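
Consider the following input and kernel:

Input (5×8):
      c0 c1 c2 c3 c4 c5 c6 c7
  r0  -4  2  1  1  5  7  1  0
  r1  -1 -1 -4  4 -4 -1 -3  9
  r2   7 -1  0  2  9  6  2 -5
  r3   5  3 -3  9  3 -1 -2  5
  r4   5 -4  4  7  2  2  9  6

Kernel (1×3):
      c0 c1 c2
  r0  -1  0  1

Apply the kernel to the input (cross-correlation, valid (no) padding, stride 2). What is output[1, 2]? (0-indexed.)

The receptive field on the input at this output position is [9 6 2]. Elementwise product with the kernel and sum: 9·-1 + 2·1.

-7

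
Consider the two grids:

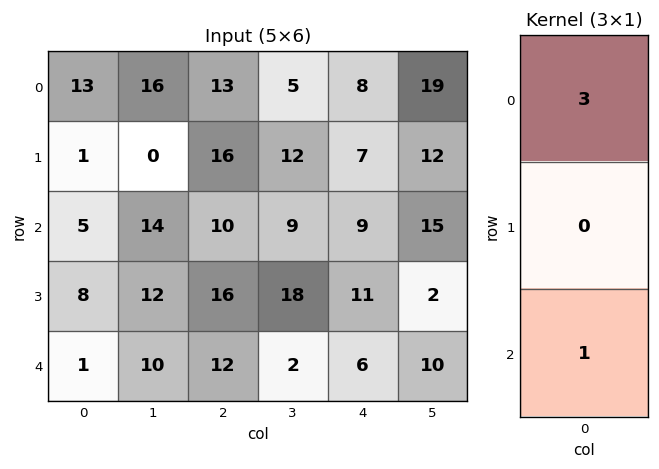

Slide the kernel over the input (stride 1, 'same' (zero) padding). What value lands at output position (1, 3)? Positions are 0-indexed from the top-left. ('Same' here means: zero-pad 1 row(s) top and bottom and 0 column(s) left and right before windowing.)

24

The receptive field on the zero-padded input at this output position is [5 / 12 / 9]. Elementwise product with the kernel and sum: 5·3 + 9·1.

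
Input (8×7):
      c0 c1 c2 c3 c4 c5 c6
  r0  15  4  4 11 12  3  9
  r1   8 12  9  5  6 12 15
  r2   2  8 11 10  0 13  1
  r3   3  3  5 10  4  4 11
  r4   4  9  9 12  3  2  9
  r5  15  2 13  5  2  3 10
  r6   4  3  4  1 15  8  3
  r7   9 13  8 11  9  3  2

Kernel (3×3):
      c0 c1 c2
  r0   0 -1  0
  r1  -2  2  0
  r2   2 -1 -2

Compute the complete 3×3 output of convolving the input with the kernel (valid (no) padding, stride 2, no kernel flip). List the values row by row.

Output[0,0]: The receptive field on the input at this output position is [15 4 4 / 8 12 9 / 2 8 11]. Elementwise product with the kernel and sum: 4·-1 + 8·-2 + 12·2 + 2·2 + 8·-1 + 11·-2.
Output[0,1]: The receptive field on the input at this output position is [4 11 12 / 9 5 6 / 11 10 0]. Elementwise product with the kernel and sum: 11·-1 + 9·-2 + 5·2 + 11·2 + 10·-1 + 0·-2.

-22 -7 -6
-27 0 -27
-38 -51 16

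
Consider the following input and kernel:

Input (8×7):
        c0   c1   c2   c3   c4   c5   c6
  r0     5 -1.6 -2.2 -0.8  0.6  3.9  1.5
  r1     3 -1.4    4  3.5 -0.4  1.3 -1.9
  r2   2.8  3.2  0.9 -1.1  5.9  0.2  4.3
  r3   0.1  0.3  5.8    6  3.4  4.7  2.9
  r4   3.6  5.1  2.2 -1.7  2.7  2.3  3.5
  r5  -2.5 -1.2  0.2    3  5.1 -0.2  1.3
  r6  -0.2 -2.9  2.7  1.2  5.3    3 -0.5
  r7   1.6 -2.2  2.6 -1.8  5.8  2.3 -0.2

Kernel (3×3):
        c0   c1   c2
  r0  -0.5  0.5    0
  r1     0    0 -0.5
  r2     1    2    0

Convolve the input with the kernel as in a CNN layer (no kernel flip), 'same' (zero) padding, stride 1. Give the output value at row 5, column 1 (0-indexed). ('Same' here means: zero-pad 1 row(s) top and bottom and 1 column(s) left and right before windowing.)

The receptive field on the zero-padded input at this output position is [3.6 5.1 2.2 / -2.5 -1.2 0.2 / -0.2 -2.9 2.7]. Elementwise product with the kernel and sum: 3.6·-0.5 + 5.1·0.5 + 0.2·-0.5 + -0.2·1 + -2.9·2.

-5.35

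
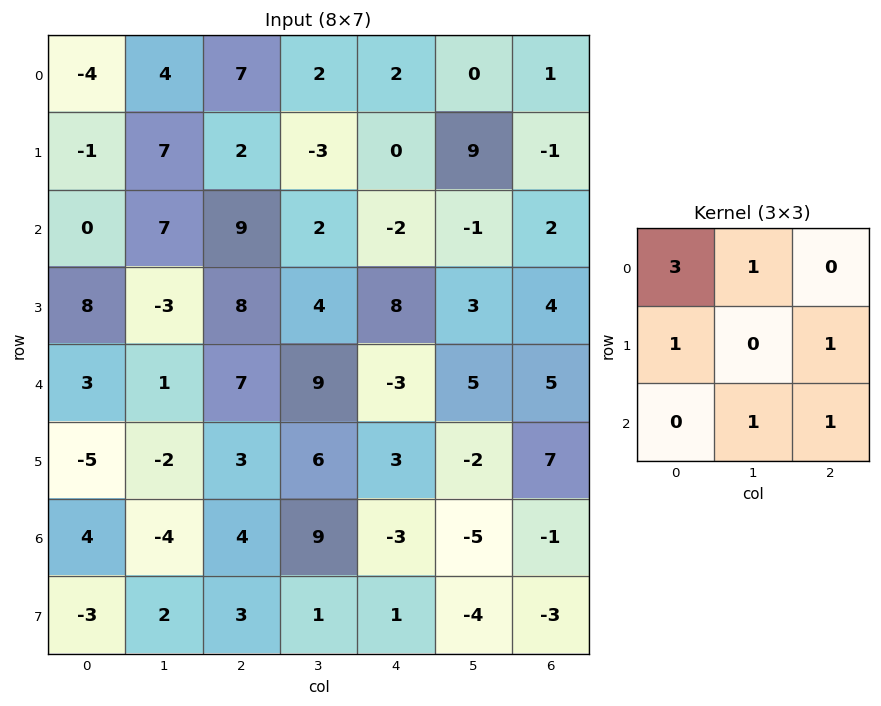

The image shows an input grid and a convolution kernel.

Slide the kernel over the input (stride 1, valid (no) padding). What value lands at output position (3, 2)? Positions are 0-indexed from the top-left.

The receptive field on the input at this output position is [8 4 8 / 7 9 -3 / 3 6 3]. Elementwise product with the kernel and sum: 8·3 + 4·1 + 7·1 + -3·1 + 6·1 + 3·1.

41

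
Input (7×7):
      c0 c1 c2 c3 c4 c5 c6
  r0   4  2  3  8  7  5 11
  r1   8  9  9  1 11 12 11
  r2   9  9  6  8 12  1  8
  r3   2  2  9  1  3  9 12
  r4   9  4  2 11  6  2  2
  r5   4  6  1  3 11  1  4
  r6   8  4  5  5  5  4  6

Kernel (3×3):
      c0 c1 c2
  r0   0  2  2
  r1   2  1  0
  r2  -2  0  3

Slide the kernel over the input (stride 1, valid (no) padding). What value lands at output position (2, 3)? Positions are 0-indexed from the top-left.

The receptive field on the input at this output position is [8 12 1 / 1 3 9 / 11 6 2]. Elementwise product with the kernel and sum: 12·2 + 1·2 + 1·2 + 3·1 + 11·-2 + 2·3.

15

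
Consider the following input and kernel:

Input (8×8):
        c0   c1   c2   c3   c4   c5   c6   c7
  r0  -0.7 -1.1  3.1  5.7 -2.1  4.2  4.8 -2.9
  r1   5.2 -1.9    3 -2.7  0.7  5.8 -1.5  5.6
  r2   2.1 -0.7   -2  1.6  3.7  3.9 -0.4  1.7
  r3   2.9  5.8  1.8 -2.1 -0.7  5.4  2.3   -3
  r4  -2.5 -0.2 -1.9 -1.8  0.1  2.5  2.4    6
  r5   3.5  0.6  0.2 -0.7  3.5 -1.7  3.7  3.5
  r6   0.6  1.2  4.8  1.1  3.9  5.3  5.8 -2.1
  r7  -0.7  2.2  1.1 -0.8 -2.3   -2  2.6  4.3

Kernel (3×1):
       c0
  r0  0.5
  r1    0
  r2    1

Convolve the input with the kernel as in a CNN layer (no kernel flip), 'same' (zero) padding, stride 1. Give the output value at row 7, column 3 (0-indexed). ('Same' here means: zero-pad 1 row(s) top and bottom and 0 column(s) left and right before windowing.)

The receptive field on the zero-padded input at this output position is [1.1 / -0.8 / 0]. Elementwise product with the kernel and sum: 1.1·0.5 + 0·1.

0.55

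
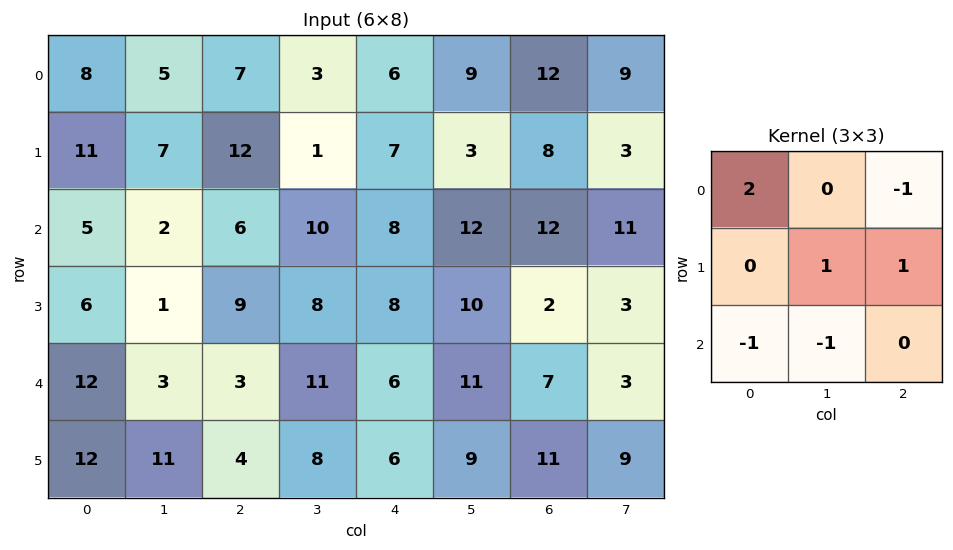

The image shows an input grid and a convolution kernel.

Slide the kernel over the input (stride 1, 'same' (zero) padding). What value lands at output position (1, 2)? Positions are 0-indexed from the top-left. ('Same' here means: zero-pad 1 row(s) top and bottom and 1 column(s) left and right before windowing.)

12

The receptive field on the zero-padded input at this output position is [5 7 3 / 7 12 1 / 2 6 10]. Elementwise product with the kernel and sum: 5·2 + 3·-1 + 12·1 + 1·1 + 2·-1 + 6·-1.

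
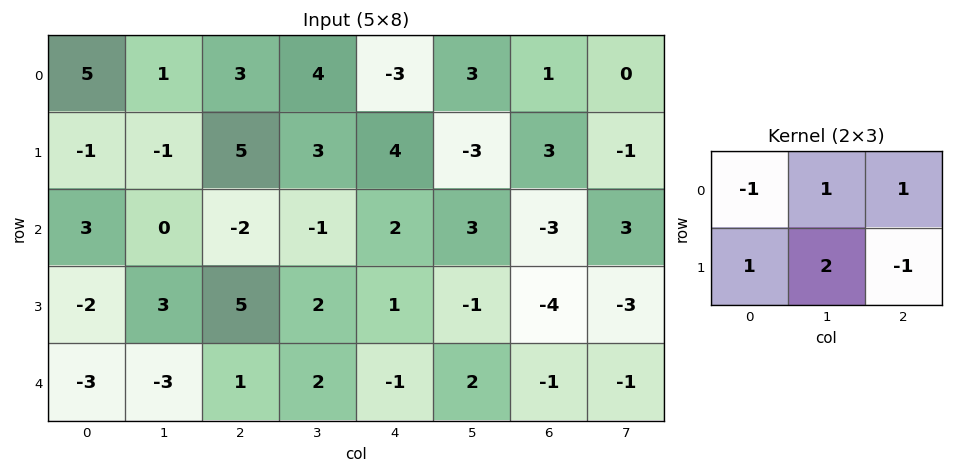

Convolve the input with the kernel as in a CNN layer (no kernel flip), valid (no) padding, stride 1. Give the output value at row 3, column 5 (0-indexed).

The receptive field on the input at this output position is [-1 -4 -3 / 2 -1 -1]. Elementwise product with the kernel and sum: -1·-1 + -4·1 + -3·1 + 2·1 + -1·2 + -1·-1.

-5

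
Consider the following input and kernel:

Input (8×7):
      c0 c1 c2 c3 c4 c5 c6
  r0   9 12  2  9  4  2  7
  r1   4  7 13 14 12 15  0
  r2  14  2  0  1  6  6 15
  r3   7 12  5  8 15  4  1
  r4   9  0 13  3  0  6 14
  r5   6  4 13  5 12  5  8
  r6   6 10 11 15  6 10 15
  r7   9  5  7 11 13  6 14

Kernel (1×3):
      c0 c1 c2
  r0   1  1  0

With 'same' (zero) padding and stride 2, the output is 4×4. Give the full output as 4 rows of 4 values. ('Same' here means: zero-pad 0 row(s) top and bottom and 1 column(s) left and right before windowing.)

Output[0,0]: The receptive field on the zero-padded input at this output position is [0 9 12]. Elementwise product with the kernel and sum: 0·1 + 9·1.

9 14 13 9
14 2 7 21
9 13 3 20
6 21 21 25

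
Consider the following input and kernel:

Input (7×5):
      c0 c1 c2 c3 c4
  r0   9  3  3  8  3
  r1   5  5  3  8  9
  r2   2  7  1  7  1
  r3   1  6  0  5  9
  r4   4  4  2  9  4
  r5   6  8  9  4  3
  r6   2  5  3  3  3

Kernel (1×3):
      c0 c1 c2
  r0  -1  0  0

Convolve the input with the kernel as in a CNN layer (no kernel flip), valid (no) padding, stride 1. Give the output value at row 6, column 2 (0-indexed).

The receptive field on the input at this output position is [3 3 3]. Elementwise product with the kernel and sum: 3·-1.

-3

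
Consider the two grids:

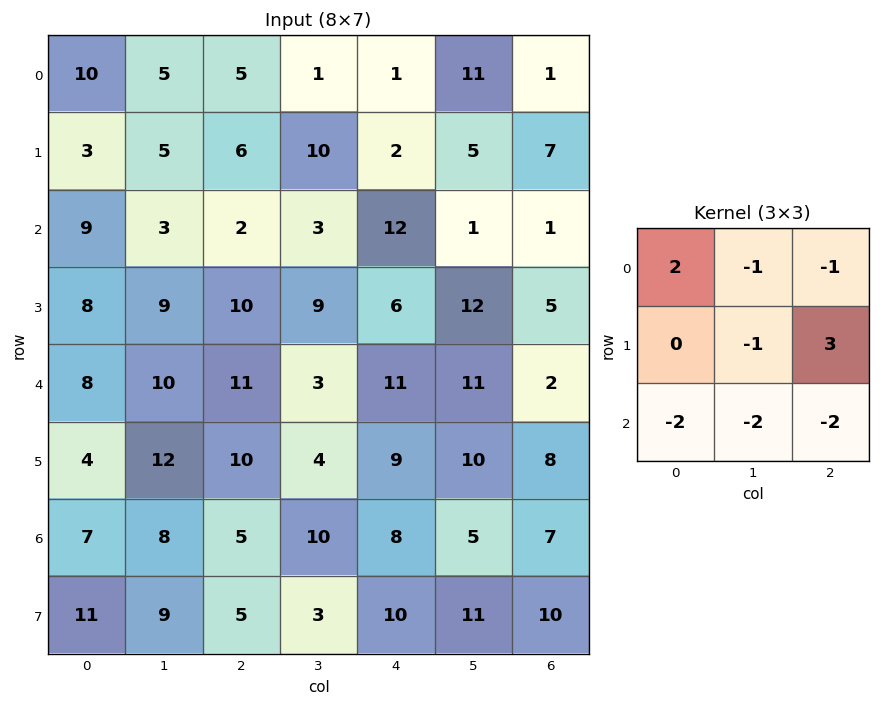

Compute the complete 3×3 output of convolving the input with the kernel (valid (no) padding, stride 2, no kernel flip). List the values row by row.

-5 -30 -22
-24 -52 -23
-27 -15 -17

Output[0,0]: The receptive field on the input at this output position is [10 5 5 / 3 5 6 / 9 3 2]. Elementwise product with the kernel and sum: 10·2 + 5·-1 + 5·-1 + 5·-1 + 6·3 + 9·-2 + 3·-2 + 2·-2.
Output[0,1]: The receptive field on the input at this output position is [5 1 1 / 6 10 2 / 2 3 12]. Elementwise product with the kernel and sum: 5·2 + 1·-1 + 1·-1 + 10·-1 + 2·3 + 2·-2 + 3·-2 + 12·-2.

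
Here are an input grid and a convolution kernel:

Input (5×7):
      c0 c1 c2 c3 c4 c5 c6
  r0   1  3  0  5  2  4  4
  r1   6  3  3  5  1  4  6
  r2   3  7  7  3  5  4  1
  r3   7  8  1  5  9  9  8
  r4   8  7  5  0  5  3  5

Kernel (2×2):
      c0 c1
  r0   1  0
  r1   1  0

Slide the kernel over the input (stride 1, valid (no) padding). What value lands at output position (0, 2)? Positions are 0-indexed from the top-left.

3

The receptive field on the input at this output position is [0 5 / 3 5]. Elementwise product with the kernel and sum: 0·1 + 3·1.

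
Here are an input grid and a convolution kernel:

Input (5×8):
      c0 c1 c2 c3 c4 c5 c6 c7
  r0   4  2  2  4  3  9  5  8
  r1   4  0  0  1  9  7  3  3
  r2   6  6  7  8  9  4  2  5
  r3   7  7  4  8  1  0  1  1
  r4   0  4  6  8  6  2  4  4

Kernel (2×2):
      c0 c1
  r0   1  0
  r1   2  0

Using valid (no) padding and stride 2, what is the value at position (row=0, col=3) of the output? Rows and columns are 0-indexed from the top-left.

11

The receptive field on the input at this output position is [5 8 / 3 3]. Elementwise product with the kernel and sum: 5·1 + 3·2.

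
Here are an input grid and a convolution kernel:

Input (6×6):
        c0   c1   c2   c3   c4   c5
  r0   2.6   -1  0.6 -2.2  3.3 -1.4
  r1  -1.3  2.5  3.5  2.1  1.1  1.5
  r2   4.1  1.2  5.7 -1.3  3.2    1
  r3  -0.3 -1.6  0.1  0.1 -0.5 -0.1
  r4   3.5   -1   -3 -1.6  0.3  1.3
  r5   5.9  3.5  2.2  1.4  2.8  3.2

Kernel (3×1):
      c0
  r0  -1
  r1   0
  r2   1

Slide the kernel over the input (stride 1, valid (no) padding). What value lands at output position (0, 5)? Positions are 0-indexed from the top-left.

2.4

The receptive field on the input at this output position is [-1.4 / 1.5 / 1]. Elementwise product with the kernel and sum: -1.4·-1 + 1·1.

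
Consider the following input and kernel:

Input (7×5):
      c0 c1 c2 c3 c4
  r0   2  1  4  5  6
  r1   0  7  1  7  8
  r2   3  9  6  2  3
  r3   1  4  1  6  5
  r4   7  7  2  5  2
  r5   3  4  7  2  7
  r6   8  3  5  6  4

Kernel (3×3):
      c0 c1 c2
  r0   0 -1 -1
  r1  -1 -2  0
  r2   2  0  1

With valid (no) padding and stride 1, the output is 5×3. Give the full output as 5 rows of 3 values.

Output[0,0]: The receptive field on the input at this output position is [2 1 4 / 0 7 1 / 3 9 6]. Elementwise product with the kernel and sum: 1·-1 + 4·-1 + 0·-1 + 7·-2 + 3·2 + 6·1.

-7 2 -11
-26 -15 -18
-8 5 -12
-13 -8 -2
1 -13 -4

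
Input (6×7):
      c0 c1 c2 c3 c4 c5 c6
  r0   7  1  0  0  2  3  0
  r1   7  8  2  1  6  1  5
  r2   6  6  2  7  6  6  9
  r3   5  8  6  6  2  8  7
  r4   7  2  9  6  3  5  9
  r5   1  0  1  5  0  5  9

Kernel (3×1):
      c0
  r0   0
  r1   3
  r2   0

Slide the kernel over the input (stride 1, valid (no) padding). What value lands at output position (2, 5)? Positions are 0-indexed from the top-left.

The receptive field on the input at this output position is [6 / 8 / 5]. Elementwise product with the kernel and sum: 8·3.

24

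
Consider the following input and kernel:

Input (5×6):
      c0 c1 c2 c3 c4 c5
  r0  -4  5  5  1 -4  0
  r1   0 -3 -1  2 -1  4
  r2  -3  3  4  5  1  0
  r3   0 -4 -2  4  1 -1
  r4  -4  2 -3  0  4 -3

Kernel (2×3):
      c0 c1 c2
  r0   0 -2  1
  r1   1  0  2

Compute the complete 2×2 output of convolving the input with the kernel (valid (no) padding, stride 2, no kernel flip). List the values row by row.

Output[0,0]: The receptive field on the input at this output position is [-4 5 5 / 0 -3 -1]. Elementwise product with the kernel and sum: 5·-2 + 5·1 + 0·1 + -1·2.
Output[0,1]: The receptive field on the input at this output position is [5 1 -4 / -1 2 -1]. Elementwise product with the kernel and sum: 1·-2 + -4·1 + -1·1 + -1·2.

-7 -9
-6 -9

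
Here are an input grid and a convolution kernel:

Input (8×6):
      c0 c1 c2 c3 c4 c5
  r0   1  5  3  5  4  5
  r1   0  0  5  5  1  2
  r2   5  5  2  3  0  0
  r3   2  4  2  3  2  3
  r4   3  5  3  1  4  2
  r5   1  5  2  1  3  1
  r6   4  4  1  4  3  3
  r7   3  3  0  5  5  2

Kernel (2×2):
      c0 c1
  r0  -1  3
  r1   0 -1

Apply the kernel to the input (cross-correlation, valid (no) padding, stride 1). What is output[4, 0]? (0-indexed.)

7

The receptive field on the input at this output position is [3 5 / 1 5]. Elementwise product with the kernel and sum: 3·-1 + 5·3 + 5·-1.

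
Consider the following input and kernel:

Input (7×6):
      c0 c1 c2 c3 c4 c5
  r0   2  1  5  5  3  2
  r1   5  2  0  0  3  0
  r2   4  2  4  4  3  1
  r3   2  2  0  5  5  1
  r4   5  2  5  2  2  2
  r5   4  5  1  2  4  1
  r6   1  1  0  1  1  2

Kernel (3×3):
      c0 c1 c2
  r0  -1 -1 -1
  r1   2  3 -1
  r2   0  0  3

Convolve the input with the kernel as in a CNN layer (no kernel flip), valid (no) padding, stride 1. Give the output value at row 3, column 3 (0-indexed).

The receptive field on the input at this output position is [5 5 1 / 2 2 2 / 2 4 1]. Elementwise product with the kernel and sum: 5·-1 + 5·-1 + 1·-1 + 2·2 + 2·3 + 2·-1 + 1·3.

0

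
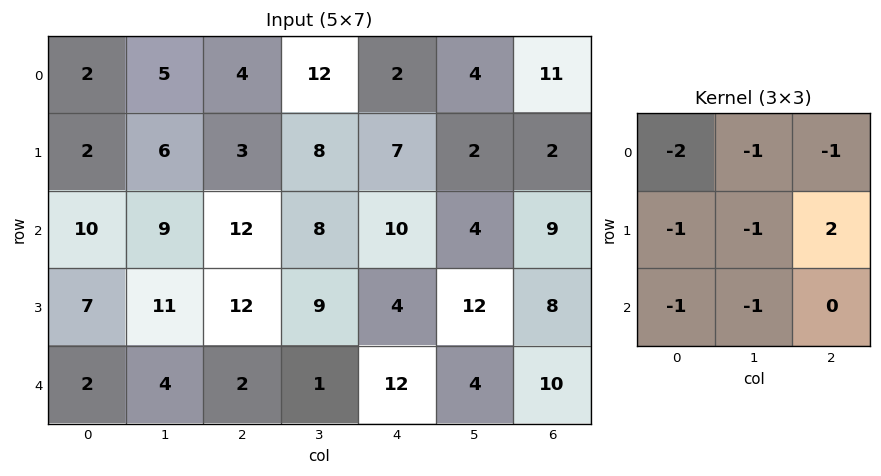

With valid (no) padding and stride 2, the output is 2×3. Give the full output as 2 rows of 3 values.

Output[0,0]: The receptive field on the input at this output position is [2 5 4 / 2 6 3 / 10 9 12]. Elementwise product with the kernel and sum: 2·-2 + 5·-1 + 4·-1 + 2·-1 + 6·-1 + 3·2 + 10·-1 + 9·-1.

-34 -39 -38
-41 -58 -49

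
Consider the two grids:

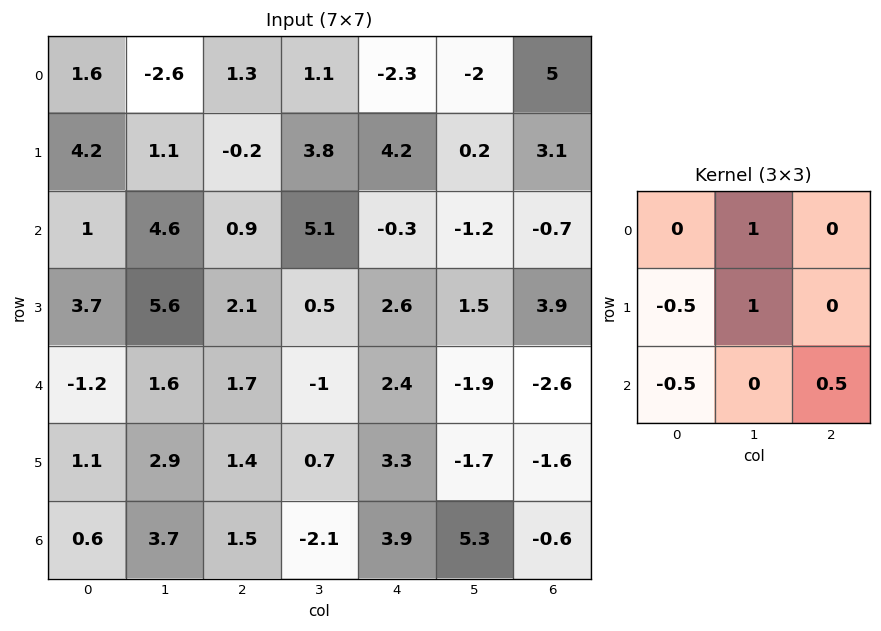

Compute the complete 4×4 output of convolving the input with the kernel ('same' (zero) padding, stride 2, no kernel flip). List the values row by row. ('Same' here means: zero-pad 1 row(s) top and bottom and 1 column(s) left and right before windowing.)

Output[0,0]: The receptive field on the zero-padded input at this output position is [0 0 0 / 0 1.6 -2.6 / 0 4.2 1.1]. Elementwise product with the kernel and sum: 0·1 + 0·-0.5 + 1.6·1 + 0·-0.5 + 1.1·0.5.

2.15 3.95 -4.65 5.9
8 -4.15 1.85 2.25
3.95 1.9 4.3 3.1
1.7 1.05 8.25 -4.85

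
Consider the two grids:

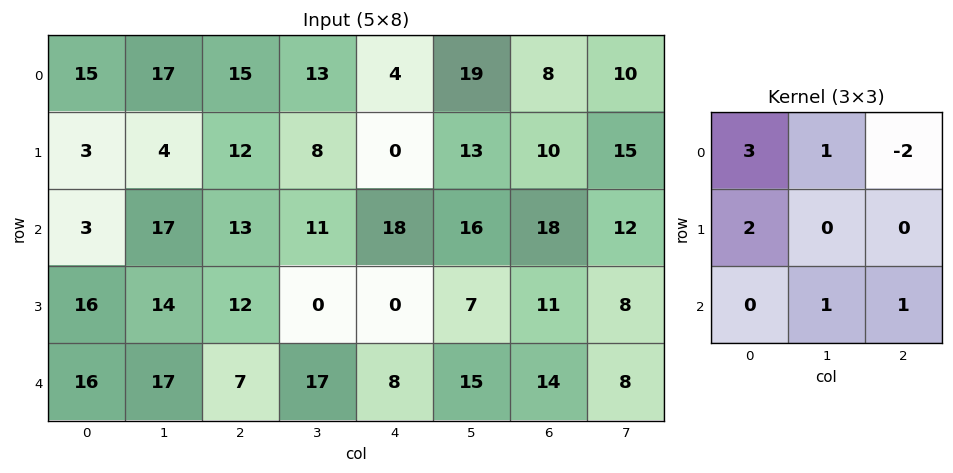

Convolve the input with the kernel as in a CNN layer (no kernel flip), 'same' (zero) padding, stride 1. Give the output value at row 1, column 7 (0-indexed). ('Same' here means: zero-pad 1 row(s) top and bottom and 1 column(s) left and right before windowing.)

66

The receptive field on the zero-padded input at this output position is [8 10 0 / 10 15 0 / 18 12 0]. Elementwise product with the kernel and sum: 8·3 + 10·1 + 0·-2 + 10·2 + 12·1 + 0·1.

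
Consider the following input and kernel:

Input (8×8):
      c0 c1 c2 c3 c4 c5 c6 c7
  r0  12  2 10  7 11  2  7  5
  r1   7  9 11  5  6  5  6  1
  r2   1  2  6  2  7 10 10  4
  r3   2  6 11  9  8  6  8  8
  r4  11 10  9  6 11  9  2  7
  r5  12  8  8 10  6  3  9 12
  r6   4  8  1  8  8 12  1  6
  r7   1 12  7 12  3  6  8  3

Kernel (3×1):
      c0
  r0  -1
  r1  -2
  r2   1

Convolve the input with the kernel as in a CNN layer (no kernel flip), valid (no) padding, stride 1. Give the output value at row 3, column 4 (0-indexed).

-24

The receptive field on the input at this output position is [8 / 11 / 6]. Elementwise product with the kernel and sum: 8·-1 + 11·-2 + 6·1.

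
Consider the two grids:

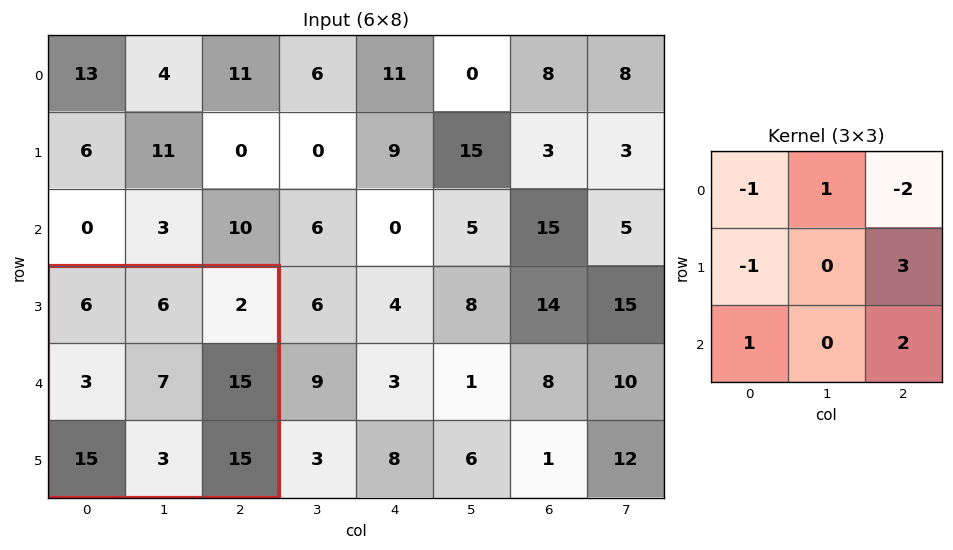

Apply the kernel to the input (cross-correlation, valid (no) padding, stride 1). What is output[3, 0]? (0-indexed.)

The receptive field on the input at this output position is [6 6 2 / 3 7 15 / 15 3 15]. Elementwise product with the kernel and sum: 6·-1 + 6·1 + 2·-2 + 3·-1 + 15·3 + 15·1 + 15·2.

83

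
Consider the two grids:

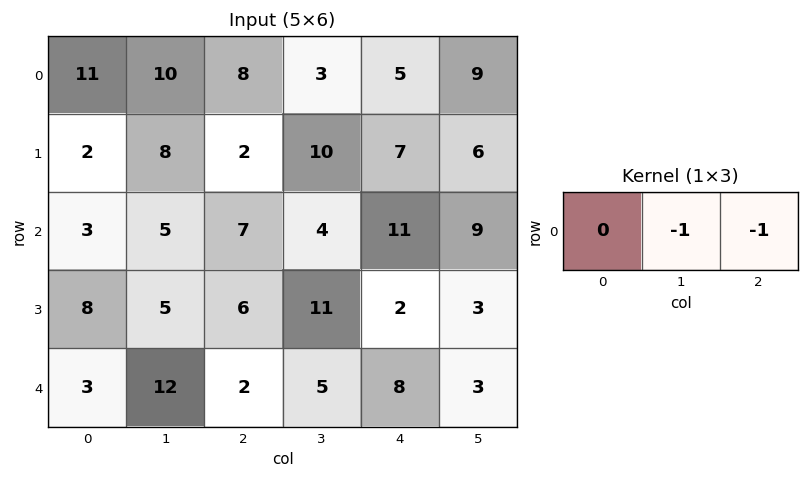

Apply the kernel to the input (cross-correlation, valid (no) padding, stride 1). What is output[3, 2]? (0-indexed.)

The receptive field on the input at this output position is [6 11 2]. Elementwise product with the kernel and sum: 11·-1 + 2·-1.

-13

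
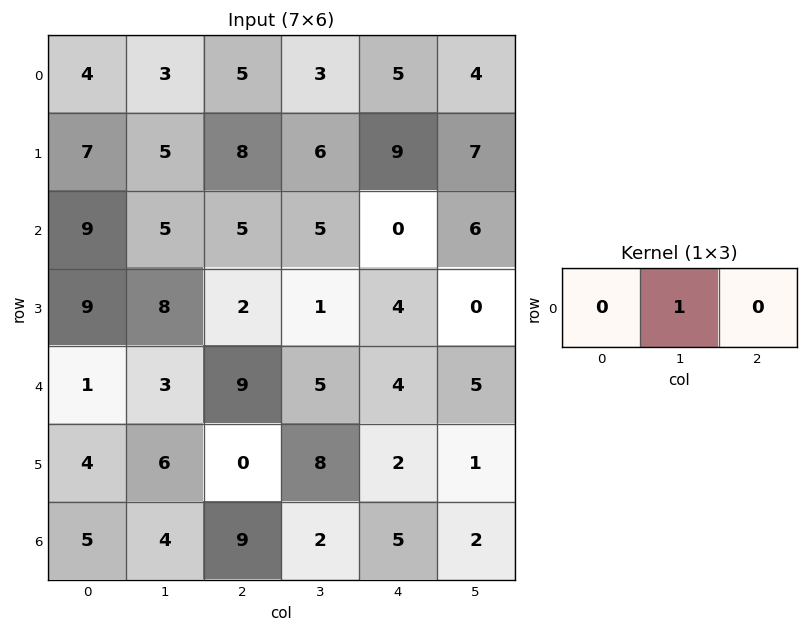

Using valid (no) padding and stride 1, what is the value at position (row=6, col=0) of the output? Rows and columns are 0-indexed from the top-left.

4

The receptive field on the input at this output position is [5 4 9]. Elementwise product with the kernel and sum: 4·1.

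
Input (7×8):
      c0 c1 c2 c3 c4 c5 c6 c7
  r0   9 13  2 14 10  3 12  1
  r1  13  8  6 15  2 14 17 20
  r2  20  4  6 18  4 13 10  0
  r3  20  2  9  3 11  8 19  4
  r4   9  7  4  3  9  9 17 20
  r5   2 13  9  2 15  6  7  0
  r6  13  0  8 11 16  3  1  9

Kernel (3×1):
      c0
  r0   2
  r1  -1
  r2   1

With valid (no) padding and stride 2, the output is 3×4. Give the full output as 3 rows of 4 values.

25 4 22 17
29 7 6 18
29 7 19 28

Output[0,0]: The receptive field on the input at this output position is [9 / 13 / 20]. Elementwise product with the kernel and sum: 9·2 + 13·-1 + 20·1.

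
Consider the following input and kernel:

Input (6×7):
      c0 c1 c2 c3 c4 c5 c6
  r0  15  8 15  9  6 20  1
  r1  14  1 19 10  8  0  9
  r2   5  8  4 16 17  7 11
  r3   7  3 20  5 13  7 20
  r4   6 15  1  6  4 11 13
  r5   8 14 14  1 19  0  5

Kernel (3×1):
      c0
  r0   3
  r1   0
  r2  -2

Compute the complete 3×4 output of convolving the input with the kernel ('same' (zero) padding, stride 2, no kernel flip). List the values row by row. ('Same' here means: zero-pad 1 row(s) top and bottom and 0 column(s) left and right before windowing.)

Output[0,0]: The receptive field on the zero-padded input at this output position is [0 / 15 / 14]. Elementwise product with the kernel and sum: 0·3 + 14·-2.
Output[0,1]: The receptive field on the zero-padded input at this output position is [0 / 15 / 19]. Elementwise product with the kernel and sum: 0·3 + 19·-2.

-28 -38 -16 -18
28 17 -2 -13
5 32 1 50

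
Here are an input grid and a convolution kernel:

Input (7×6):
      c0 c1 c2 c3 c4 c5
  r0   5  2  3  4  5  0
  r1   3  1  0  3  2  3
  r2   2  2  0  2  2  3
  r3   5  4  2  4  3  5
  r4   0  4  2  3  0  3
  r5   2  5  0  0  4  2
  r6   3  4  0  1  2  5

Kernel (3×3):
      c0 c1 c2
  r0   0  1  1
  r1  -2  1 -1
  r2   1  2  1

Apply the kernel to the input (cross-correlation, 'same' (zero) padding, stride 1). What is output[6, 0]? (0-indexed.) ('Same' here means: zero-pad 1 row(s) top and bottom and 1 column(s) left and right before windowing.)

6

The receptive field on the zero-padded input at this output position is [0 2 5 / 0 3 4 / 0 0 0]. Elementwise product with the kernel and sum: 2·1 + 5·1 + 0·-2 + 3·1 + 4·-1 + 0·1 + 0·2 + 0·1.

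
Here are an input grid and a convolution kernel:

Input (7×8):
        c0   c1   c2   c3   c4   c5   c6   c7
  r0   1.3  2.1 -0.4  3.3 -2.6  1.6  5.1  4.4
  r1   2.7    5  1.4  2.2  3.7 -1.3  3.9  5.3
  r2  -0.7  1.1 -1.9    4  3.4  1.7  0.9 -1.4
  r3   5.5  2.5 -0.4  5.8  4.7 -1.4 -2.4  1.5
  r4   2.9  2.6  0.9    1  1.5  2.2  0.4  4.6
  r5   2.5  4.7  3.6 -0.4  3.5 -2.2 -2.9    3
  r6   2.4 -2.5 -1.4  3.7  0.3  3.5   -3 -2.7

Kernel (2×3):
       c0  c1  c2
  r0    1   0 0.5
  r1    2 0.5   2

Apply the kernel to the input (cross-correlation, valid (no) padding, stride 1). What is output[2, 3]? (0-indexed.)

The receptive field on the input at this output position is [4 3.4 1.7 / 5.8 4.7 -1.4]. Elementwise product with the kernel and sum: 4·1 + 1.7·0.5 + 5.8·2 + 4.7·0.5 + -1.4·2.

16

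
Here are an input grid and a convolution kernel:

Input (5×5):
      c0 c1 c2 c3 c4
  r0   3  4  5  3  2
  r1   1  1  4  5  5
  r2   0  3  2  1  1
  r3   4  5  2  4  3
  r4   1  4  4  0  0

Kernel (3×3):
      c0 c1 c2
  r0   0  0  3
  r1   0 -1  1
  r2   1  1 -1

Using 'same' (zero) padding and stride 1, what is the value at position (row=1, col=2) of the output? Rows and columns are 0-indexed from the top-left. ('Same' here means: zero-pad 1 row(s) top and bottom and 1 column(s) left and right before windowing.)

The receptive field on the zero-padded input at this output position is [4 5 3 / 1 4 5 / 3 2 1]. Elementwise product with the kernel and sum: 3·3 + 4·-1 + 5·1 + 3·1 + 2·1 + 1·-1.

14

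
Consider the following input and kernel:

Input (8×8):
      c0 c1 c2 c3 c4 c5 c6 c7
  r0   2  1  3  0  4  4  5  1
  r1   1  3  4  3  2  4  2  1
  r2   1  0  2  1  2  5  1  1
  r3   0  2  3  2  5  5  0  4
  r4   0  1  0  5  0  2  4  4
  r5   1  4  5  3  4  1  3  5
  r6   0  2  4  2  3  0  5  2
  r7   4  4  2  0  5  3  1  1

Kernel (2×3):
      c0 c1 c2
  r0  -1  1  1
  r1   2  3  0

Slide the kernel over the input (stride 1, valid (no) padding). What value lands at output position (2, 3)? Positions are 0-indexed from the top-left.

25

The receptive field on the input at this output position is [1 2 5 / 2 5 5]. Elementwise product with the kernel and sum: 1·-1 + 2·1 + 5·1 + 2·2 + 5·3.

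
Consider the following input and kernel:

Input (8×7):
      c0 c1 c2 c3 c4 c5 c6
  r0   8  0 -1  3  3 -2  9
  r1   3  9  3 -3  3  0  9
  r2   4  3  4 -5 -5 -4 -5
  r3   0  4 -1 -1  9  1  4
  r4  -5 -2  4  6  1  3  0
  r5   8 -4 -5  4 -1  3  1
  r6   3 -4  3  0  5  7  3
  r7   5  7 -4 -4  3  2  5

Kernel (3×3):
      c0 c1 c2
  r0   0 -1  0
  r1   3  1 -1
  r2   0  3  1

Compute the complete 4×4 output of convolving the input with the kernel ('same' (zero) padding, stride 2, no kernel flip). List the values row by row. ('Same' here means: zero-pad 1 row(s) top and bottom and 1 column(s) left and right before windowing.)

Output[0,0]: The receptive field on the zero-padded input at this output position is [0 0 0 / 0 8 0 / 0 3 9]. Elementwise product with the kernel and sum: 0·-1 + 0·3 + 8·1 + 0·-1 + 3·3 + 9·1.
Output[0,1]: The receptive field on the zero-padded input at this output position is [0 0 0 / 0 -1 3 / 9 3 -3]. Elementwise product with the kernel and sum: 0·-1 + 0·3 + -1·1 + 3·-1 + 3·3 + -3·1.

26 2 23 30
2 11 9 -14
17 -18 7 8
21 -20 10 38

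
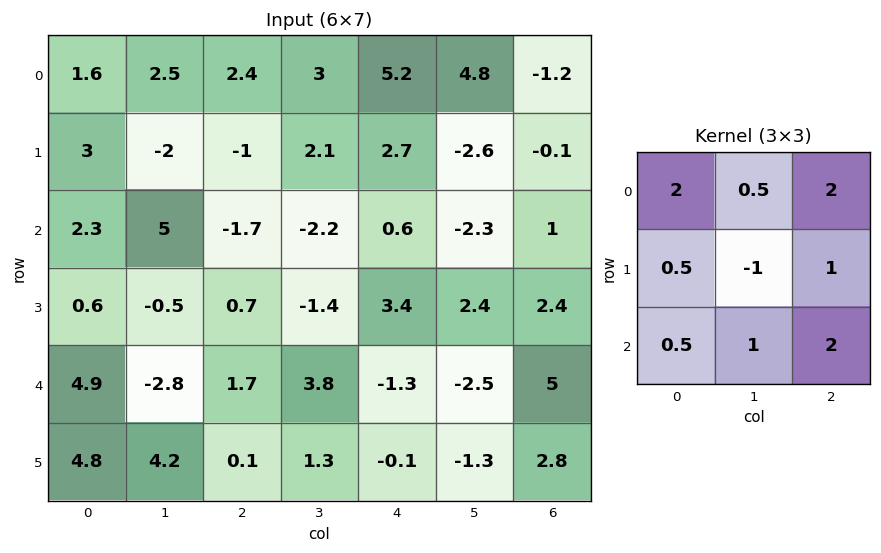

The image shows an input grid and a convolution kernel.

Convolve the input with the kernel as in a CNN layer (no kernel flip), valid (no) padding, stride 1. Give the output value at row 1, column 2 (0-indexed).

12.15

The receptive field on the input at this output position is [-1 2.1 2.7 / -1.7 -2.2 0.6 / 0.7 -1.4 3.4]. Elementwise product with the kernel and sum: -1·2 + 2.1·0.5 + 2.7·2 + -1.7·0.5 + -2.2·-1 + 0.6·1 + 0.7·0.5 + -1.4·1 + 3.4·2.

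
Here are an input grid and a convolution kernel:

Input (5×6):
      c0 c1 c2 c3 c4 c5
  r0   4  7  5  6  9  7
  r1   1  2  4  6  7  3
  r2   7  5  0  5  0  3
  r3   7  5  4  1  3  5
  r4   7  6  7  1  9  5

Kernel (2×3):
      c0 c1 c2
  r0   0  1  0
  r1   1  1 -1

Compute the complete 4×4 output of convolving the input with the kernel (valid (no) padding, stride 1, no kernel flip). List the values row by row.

Output[0,0]: The receptive field on the input at this output position is [4 7 5 / 1 2 4]. Elementwise product with the kernel and sum: 7·1 + 1·1 + 2·1 + 4·-1.

6 5 9 19
14 4 11 9
13 8 7 -1
11 16 0 8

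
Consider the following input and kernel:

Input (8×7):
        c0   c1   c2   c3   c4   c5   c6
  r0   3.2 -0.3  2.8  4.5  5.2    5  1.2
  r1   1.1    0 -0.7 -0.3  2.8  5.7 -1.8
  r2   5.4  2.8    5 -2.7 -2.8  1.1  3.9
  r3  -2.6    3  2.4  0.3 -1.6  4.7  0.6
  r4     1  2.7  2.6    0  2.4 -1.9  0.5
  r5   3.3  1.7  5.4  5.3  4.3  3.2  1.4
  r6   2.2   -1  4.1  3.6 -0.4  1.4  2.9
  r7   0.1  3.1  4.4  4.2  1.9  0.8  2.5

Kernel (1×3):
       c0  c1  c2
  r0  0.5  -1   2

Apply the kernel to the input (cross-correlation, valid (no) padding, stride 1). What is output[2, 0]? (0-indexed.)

9.9

The receptive field on the input at this output position is [5.4 2.8 5]. Elementwise product with the kernel and sum: 5.4·0.5 + 2.8·-1 + 5·2.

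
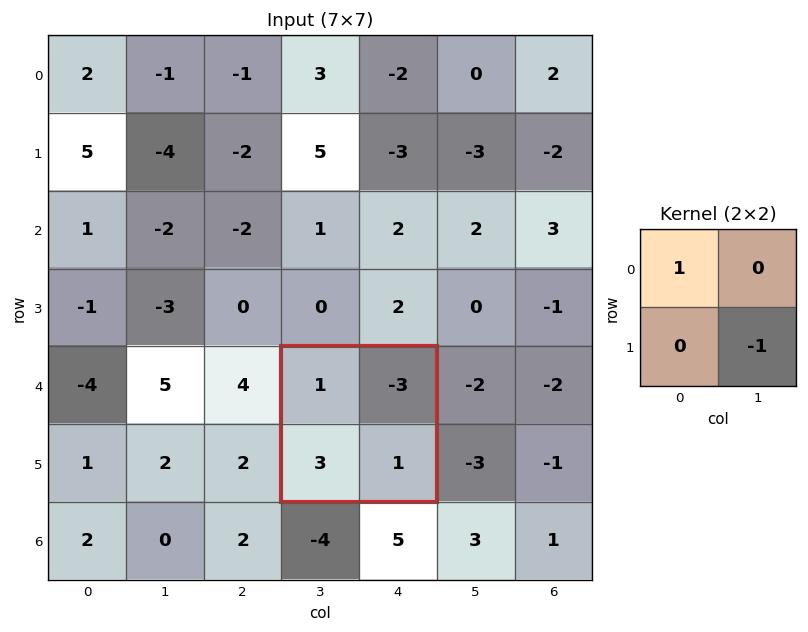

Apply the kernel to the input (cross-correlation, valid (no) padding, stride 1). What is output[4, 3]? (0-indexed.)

The receptive field on the input at this output position is [1 -3 / 3 1]. Elementwise product with the kernel and sum: 1·1 + 1·-1.

0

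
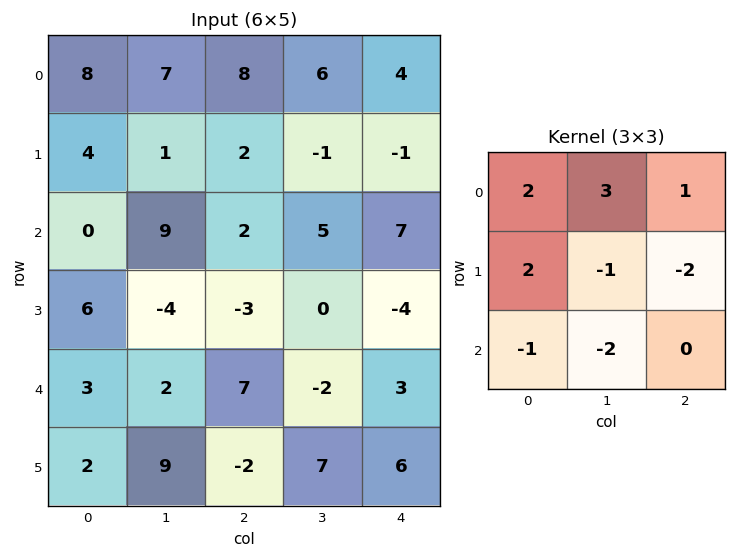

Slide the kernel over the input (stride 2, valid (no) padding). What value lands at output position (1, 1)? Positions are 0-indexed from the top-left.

25

The receptive field on the input at this output position is [2 5 7 / -3 0 -4 / 7 -2 3]. Elementwise product with the kernel and sum: 2·2 + 5·3 + 7·1 + -3·2 + 0·-1 + -4·-2 + 7·-1 + -2·-2.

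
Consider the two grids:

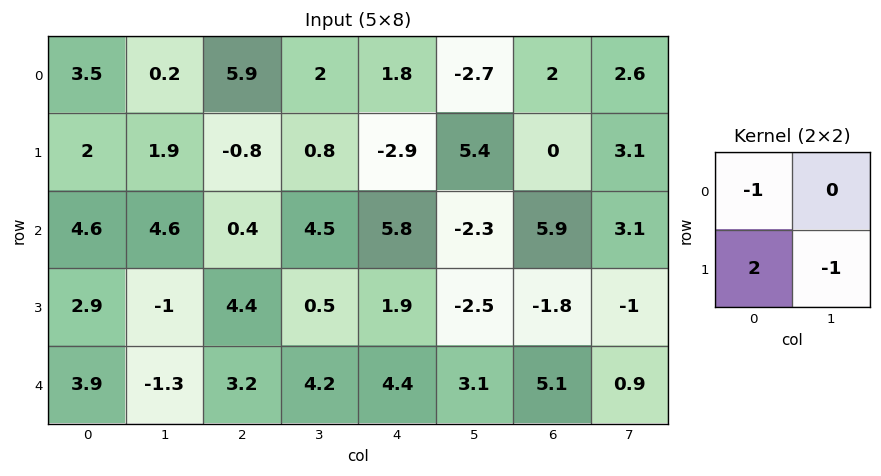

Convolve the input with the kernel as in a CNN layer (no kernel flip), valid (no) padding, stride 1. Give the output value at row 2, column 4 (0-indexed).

The receptive field on the input at this output position is [5.8 -2.3 / 1.9 -2.5]. Elementwise product with the kernel and sum: 5.8·-1 + 1.9·2 + -2.5·-1.

0.5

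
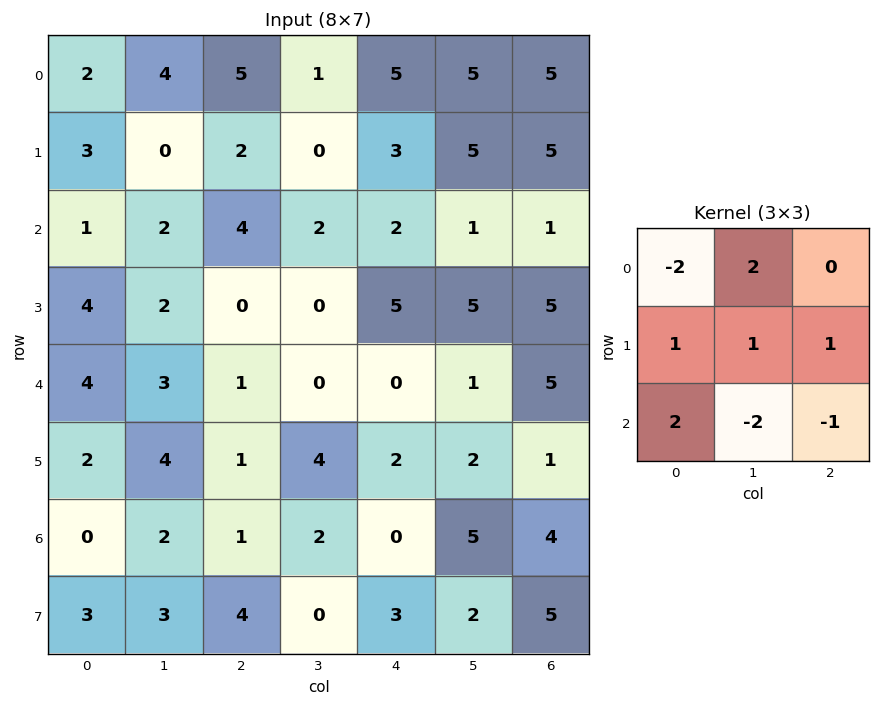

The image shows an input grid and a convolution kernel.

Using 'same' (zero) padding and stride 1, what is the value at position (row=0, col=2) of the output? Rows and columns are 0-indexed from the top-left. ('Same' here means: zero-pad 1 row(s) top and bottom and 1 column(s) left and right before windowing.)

6

The receptive field on the zero-padded input at this output position is [0 0 0 / 4 5 1 / 0 2 0]. Elementwise product with the kernel and sum: 0·-2 + 0·2 + 4·1 + 5·1 + 1·1 + 0·2 + 2·-2 + 0·-1.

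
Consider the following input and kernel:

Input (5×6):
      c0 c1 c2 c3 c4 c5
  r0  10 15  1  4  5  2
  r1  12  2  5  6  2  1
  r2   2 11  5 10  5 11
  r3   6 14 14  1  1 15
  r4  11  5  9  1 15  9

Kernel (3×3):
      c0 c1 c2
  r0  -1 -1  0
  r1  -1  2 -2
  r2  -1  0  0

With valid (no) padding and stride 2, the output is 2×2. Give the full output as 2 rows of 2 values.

-45 -7
-30 -38

Output[0,0]: The receptive field on the input at this output position is [10 15 1 / 12 2 5 / 2 11 5]. Elementwise product with the kernel and sum: 10·-1 + 15·-1 + 12·-1 + 2·2 + 5·-2 + 2·-1.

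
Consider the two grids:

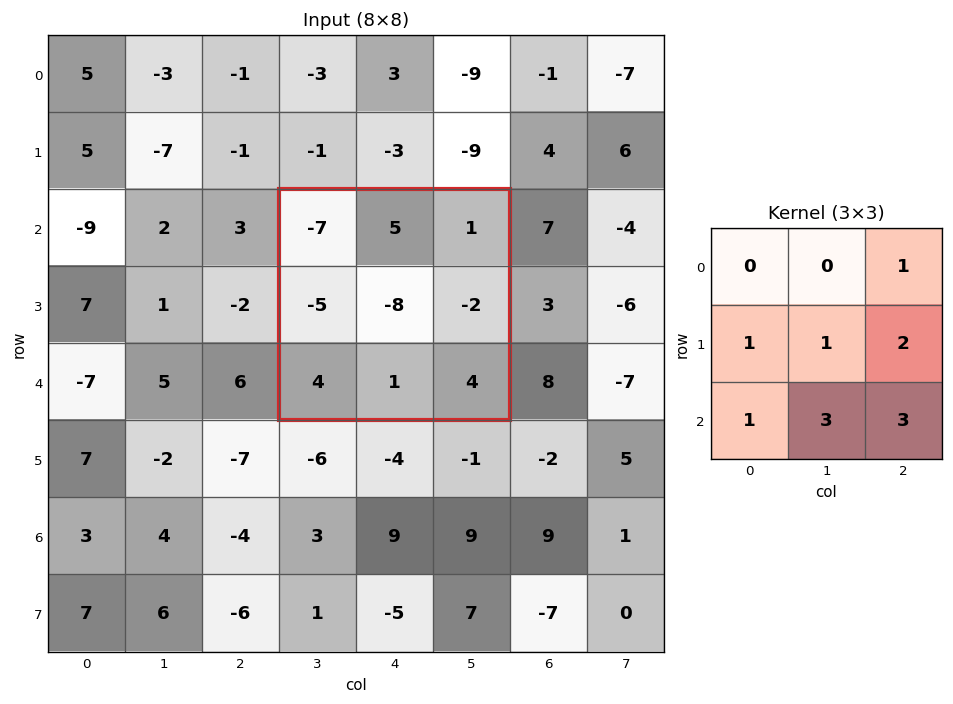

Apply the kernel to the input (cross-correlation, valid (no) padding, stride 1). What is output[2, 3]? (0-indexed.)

The receptive field on the input at this output position is [-7 5 1 / -5 -8 -2 / 4 1 4]. Elementwise product with the kernel and sum: 1·1 + -5·1 + -8·1 + -2·2 + 4·1 + 1·3 + 4·3.

3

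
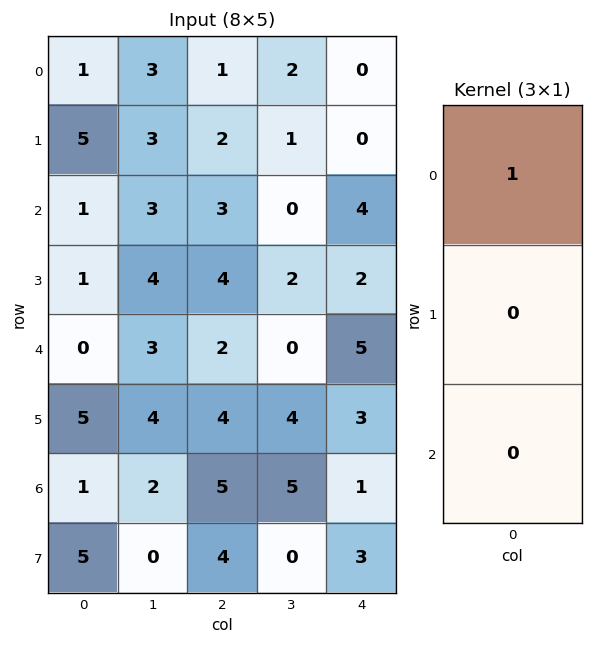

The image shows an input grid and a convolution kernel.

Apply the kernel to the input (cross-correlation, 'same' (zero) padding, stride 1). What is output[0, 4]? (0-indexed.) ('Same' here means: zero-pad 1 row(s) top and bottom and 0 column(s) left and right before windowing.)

The receptive field on the zero-padded input at this output position is [0 / 0 / 0]. Elementwise product with the kernel and sum: 0·1.

0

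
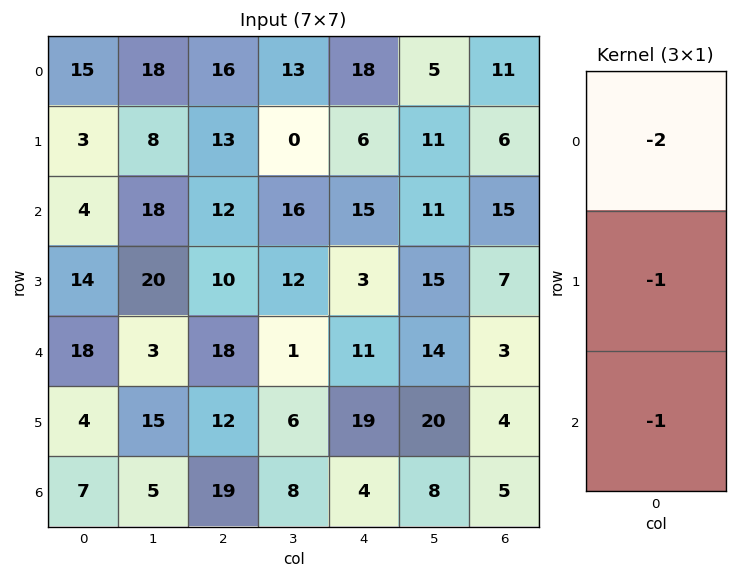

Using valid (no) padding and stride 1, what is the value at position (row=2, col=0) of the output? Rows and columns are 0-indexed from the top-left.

-40

The receptive field on the input at this output position is [4 / 14 / 18]. Elementwise product with the kernel and sum: 4·-2 + 14·-1 + 18·-1.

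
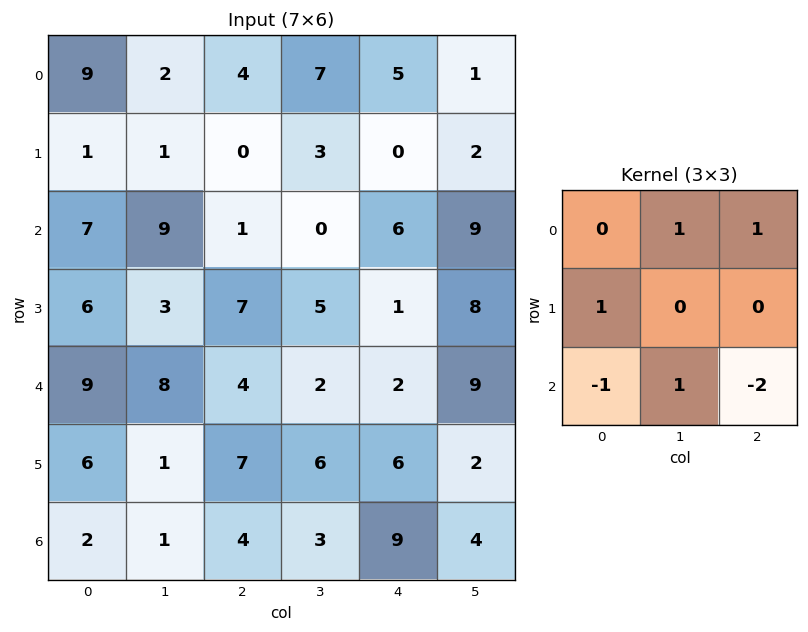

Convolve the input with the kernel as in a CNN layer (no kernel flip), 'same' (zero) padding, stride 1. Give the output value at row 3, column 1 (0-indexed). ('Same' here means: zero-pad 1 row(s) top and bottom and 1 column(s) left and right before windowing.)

The receptive field on the zero-padded input at this output position is [7 9 1 / 6 3 7 / 9 8 4]. Elementwise product with the kernel and sum: 9·1 + 1·1 + 6·1 + 9·-1 + 8·1 + 4·-2.

7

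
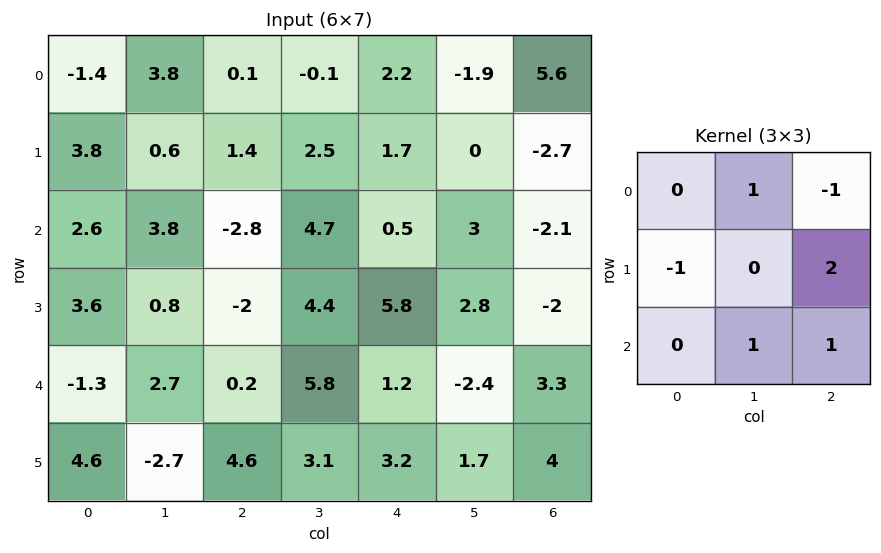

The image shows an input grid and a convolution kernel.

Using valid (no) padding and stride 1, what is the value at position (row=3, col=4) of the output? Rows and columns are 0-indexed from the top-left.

15.9

The receptive field on the input at this output position is [5.8 2.8 -2 / 1.2 -2.4 3.3 / 3.2 1.7 4]. Elementwise product with the kernel and sum: 2.8·1 + -2·-1 + 1.2·-1 + 3.3·2 + 1.7·1 + 4·1.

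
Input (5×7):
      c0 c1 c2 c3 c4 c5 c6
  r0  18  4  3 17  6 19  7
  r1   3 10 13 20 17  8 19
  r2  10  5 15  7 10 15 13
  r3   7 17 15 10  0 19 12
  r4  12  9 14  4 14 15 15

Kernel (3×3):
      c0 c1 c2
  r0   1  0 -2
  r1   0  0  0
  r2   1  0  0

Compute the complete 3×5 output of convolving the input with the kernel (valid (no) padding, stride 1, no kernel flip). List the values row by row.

Output[0,0]: The receptive field on the input at this output position is [18 4 3 / 3 10 13 / 10 5 15]. Elementwise product with the kernel and sum: 18·1 + 3·-2 + 10·1.
Output[0,1]: The receptive field on the input at this output position is [4 3 17 / 10 13 20 / 5 15 7]. Elementwise product with the kernel and sum: 4·1 + 17·-2 + 5·1.

22 -25 6 -14 2
-16 -13 -6 14 -21
-8 0 9 -19 -2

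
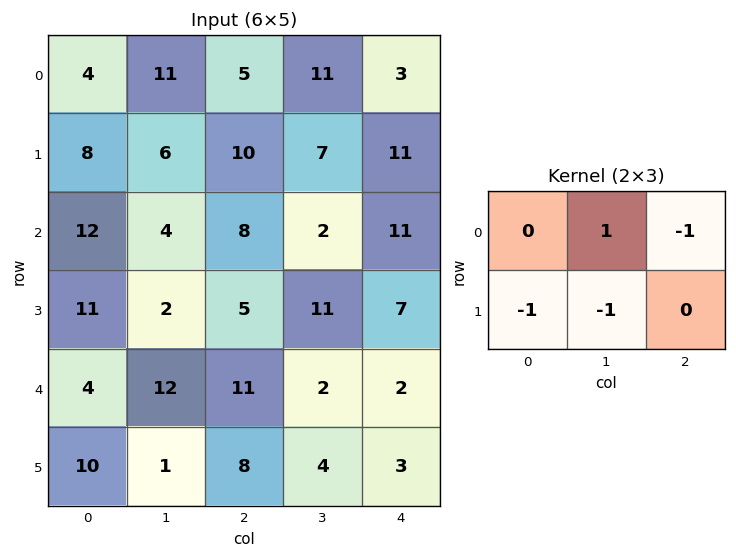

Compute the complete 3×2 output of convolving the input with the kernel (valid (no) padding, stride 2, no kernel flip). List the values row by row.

-8 -9
-17 -25
-10 -12

Output[0,0]: The receptive field on the input at this output position is [4 11 5 / 8 6 10]. Elementwise product with the kernel and sum: 11·1 + 5·-1 + 8·-1 + 6·-1.
Output[0,1]: The receptive field on the input at this output position is [5 11 3 / 10 7 11]. Elementwise product with the kernel and sum: 11·1 + 3·-1 + 10·-1 + 7·-1.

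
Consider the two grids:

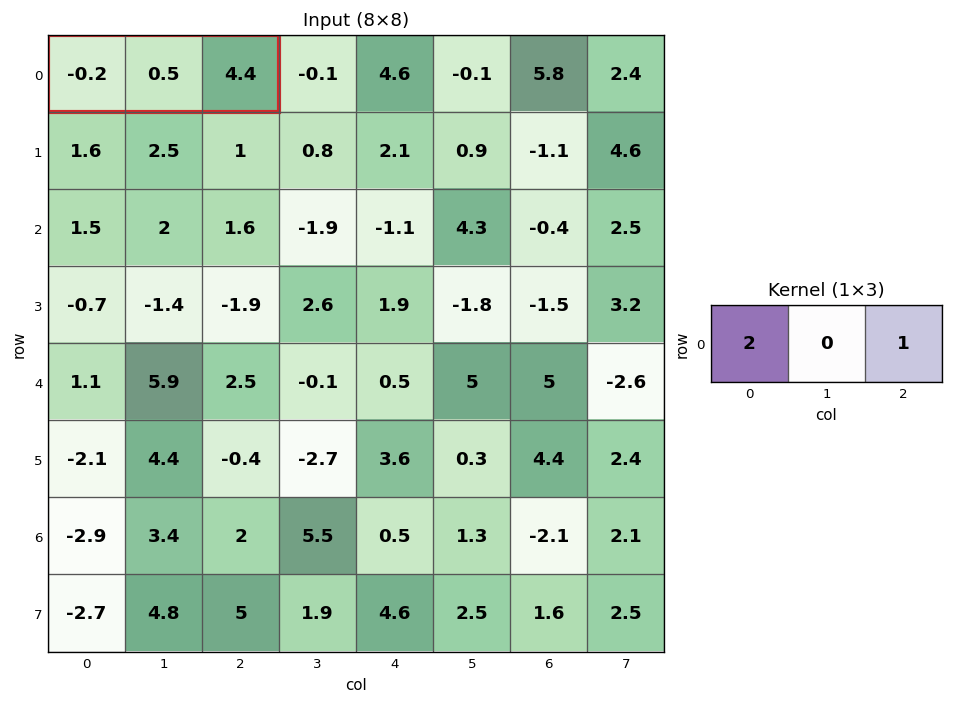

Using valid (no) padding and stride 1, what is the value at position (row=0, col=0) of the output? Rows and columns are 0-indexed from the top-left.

The receptive field on the input at this output position is [-0.2 0.5 4.4]. Elementwise product with the kernel and sum: -0.2·2 + 4.4·1.

4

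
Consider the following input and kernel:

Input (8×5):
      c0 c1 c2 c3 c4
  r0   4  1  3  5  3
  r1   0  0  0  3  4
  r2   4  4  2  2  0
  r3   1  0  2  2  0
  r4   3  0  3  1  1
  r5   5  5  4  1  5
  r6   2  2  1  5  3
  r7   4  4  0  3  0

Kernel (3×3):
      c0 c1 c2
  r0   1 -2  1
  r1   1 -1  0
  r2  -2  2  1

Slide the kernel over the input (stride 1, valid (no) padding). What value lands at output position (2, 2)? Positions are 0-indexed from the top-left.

The receptive field on the input at this output position is [2 2 0 / 2 2 0 / 3 1 1]. Elementwise product with the kernel and sum: 2·1 + 2·-2 + 0·1 + 2·1 + 2·-1 + 3·-2 + 1·2 + 1·1.

-5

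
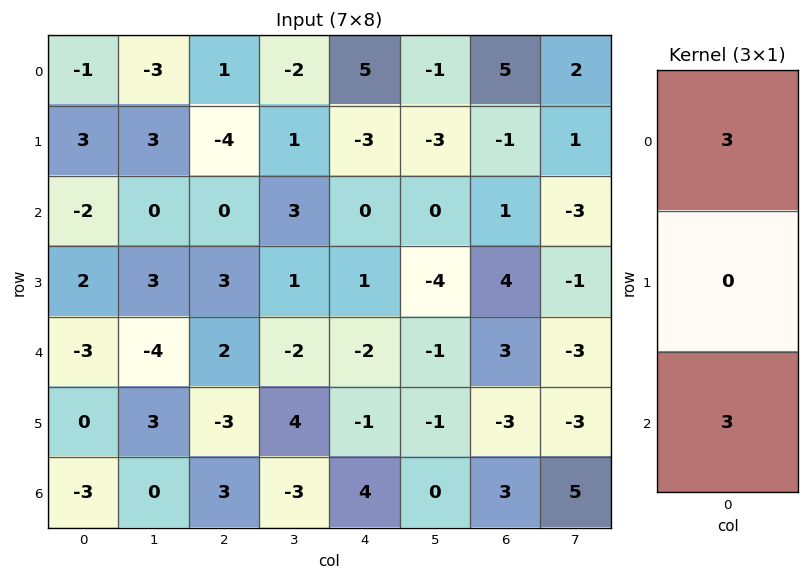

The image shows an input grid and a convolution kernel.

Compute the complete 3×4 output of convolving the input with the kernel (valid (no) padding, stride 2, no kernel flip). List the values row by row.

Output[0,0]: The receptive field on the input at this output position is [-1 / 3 / -2]. Elementwise product with the kernel and sum: -1·3 + -2·3.

-9 3 15 18
-15 6 -6 12
-18 15 6 18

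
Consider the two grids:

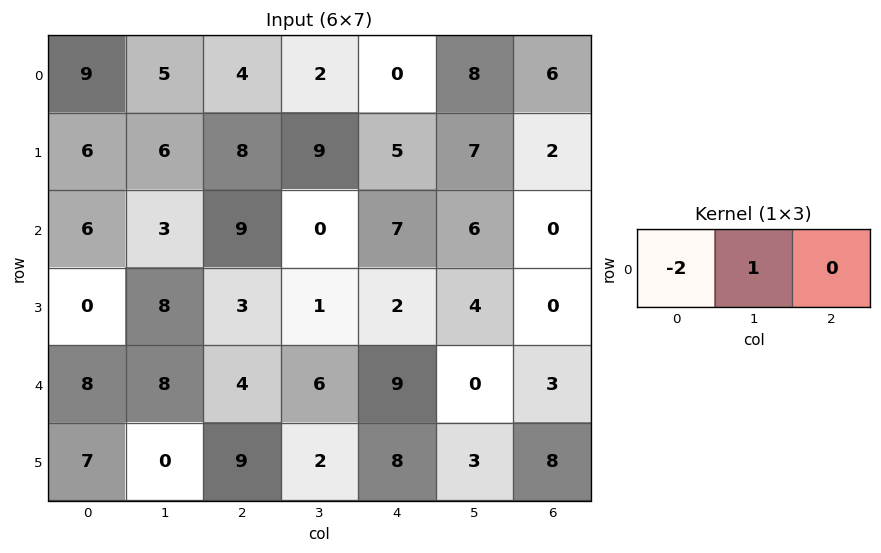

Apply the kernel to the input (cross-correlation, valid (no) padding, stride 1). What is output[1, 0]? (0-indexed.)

The receptive field on the input at this output position is [6 6 8]. Elementwise product with the kernel and sum: 6·-2 + 6·1.

-6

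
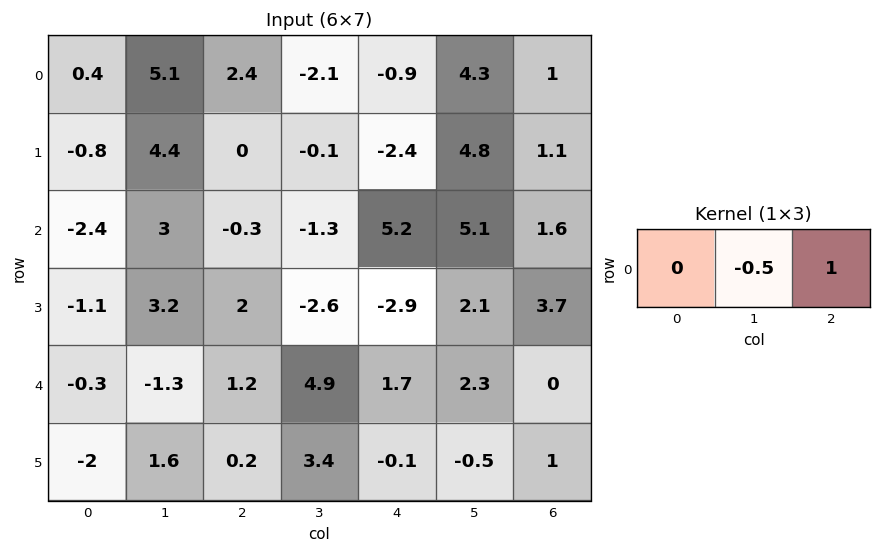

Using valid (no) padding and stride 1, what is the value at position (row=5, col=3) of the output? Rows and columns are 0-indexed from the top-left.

-0.45

The receptive field on the input at this output position is [3.4 -0.1 -0.5]. Elementwise product with the kernel and sum: -0.1·-0.5 + -0.5·1.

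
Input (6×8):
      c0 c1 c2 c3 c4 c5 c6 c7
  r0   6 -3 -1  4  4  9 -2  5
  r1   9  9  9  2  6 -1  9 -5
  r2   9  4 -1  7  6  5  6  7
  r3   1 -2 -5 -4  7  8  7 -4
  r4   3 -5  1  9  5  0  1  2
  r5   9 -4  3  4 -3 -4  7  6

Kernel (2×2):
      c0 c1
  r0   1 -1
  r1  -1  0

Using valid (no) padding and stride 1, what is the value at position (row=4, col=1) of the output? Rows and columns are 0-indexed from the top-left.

-2

The receptive field on the input at this output position is [-5 1 / -4 3]. Elementwise product with the kernel and sum: -5·1 + 1·-1 + -4·-1.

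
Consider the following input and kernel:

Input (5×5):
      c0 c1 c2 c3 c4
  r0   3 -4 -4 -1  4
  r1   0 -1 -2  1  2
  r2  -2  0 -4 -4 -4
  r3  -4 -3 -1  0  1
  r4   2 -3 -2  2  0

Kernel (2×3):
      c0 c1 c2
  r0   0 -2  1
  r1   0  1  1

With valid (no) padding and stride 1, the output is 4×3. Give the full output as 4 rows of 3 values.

1 6 9
-4 -3 -8
-8 3 5
0 2 3

Output[0,0]: The receptive field on the input at this output position is [3 -4 -4 / 0 -1 -2]. Elementwise product with the kernel and sum: -4·-2 + -4·1 + -1·1 + -2·1.
Output[0,1]: The receptive field on the input at this output position is [-4 -4 -1 / -1 -2 1]. Elementwise product with the kernel and sum: -4·-2 + -1·1 + -2·1 + 1·1.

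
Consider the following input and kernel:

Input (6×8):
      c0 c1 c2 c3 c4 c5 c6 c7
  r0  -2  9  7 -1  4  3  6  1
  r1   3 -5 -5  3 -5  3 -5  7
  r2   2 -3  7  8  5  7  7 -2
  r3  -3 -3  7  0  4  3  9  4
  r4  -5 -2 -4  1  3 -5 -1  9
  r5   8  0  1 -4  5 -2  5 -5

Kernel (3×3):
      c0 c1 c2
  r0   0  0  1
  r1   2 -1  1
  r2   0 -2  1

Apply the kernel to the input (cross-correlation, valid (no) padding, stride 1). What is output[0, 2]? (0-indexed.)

-25

The receptive field on the input at this output position is [7 -1 4 / -5 3 -5 / 7 8 5]. Elementwise product with the kernel and sum: 4·1 + -5·2 + 3·-1 + -5·1 + 8·-2 + 5·1.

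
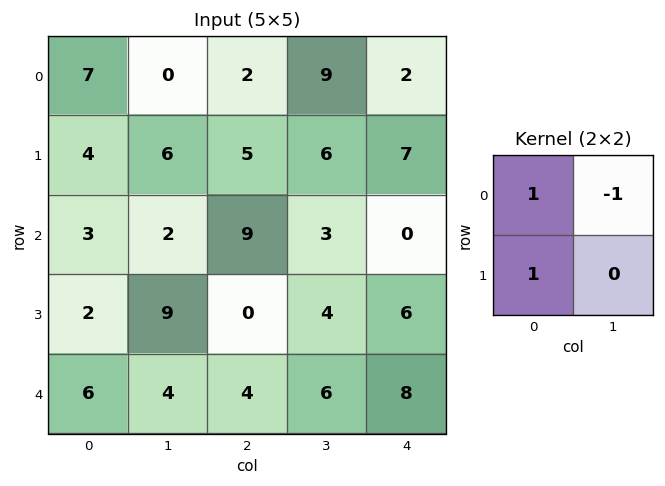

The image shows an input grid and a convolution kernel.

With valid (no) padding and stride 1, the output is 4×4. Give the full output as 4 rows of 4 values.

11 4 -2 13
1 3 8 2
3 2 6 7
-1 13 0 4

Output[0,0]: The receptive field on the input at this output position is [7 0 / 4 6]. Elementwise product with the kernel and sum: 7·1 + 0·-1 + 4·1.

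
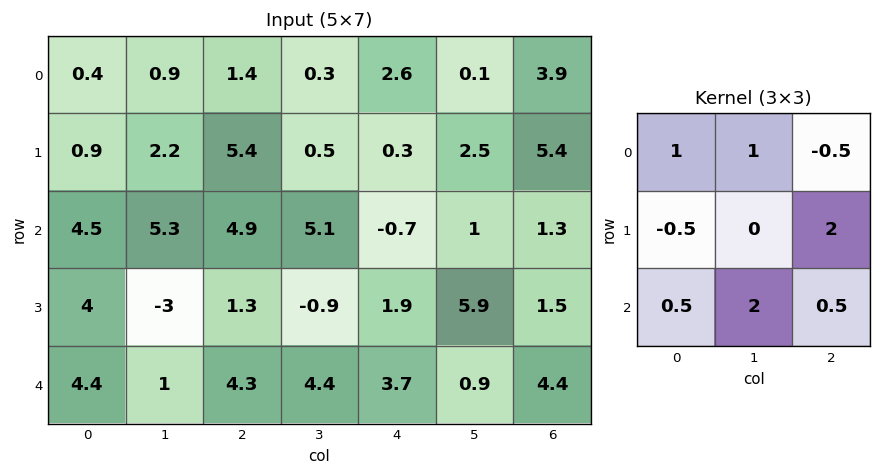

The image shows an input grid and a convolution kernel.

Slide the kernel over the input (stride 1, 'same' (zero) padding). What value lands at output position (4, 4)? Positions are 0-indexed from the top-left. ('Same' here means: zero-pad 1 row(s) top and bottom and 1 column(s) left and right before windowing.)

The receptive field on the zero-padded input at this output position is [-0.9 1.9 5.9 / 4.4 3.7 0.9 / 0 0 0]. Elementwise product with the kernel and sum: -0.9·1 + 1.9·1 + 5.9·-0.5 + 4.4·-0.5 + 0.9·2 + 0·0.5 + 0·2 + 0·0.5.

-2.35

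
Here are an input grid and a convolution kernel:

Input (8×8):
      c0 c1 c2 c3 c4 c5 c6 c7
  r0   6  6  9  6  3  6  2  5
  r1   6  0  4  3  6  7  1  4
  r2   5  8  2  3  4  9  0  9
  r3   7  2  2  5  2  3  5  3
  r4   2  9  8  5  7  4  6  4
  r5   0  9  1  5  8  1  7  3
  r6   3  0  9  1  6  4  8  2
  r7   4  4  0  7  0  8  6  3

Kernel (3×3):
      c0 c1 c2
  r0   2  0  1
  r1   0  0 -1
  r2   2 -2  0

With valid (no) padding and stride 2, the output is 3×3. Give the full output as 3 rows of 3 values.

11 13 -3
-4 12 9
17 31 17

Output[0,0]: The receptive field on the input at this output position is [6 6 9 / 6 0 4 / 5 8 2]. Elementwise product with the kernel and sum: 6·2 + 9·1 + 4·-1 + 5·2 + 8·-2.
Output[0,1]: The receptive field on the input at this output position is [9 6 3 / 4 3 6 / 2 3 4]. Elementwise product with the kernel and sum: 9·2 + 3·1 + 6·-1 + 2·2 + 3·-2.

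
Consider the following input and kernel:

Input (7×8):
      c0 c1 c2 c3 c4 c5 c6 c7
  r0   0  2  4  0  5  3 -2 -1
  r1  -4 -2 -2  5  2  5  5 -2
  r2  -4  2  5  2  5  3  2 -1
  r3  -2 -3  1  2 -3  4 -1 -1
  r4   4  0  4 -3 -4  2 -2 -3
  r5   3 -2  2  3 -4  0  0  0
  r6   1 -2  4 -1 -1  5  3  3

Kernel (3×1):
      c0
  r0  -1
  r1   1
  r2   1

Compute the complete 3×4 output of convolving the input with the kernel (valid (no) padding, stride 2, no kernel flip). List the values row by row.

Output[0,0]: The receptive field on the input at this output position is [0 / -4 / -4]. Elementwise product with the kernel and sum: 0·-1 + -4·1 + -4·1.

-8 -1 2 9
6 0 -12 -5
0 2 -1 5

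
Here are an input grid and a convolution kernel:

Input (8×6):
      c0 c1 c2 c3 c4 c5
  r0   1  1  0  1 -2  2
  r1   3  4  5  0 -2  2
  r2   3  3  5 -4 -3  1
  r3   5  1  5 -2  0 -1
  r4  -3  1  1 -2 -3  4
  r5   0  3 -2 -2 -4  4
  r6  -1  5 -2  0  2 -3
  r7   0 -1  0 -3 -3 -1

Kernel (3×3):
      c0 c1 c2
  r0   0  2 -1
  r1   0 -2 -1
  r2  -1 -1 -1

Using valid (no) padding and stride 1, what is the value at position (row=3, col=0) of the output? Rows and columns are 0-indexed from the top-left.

The receptive field on the input at this output position is [5 1 5 / -3 1 1 / 0 3 -2]. Elementwise product with the kernel and sum: 1·2 + 5·-1 + 1·-2 + 1·-1 + 0·-1 + 3·-1 + -2·-1.

-7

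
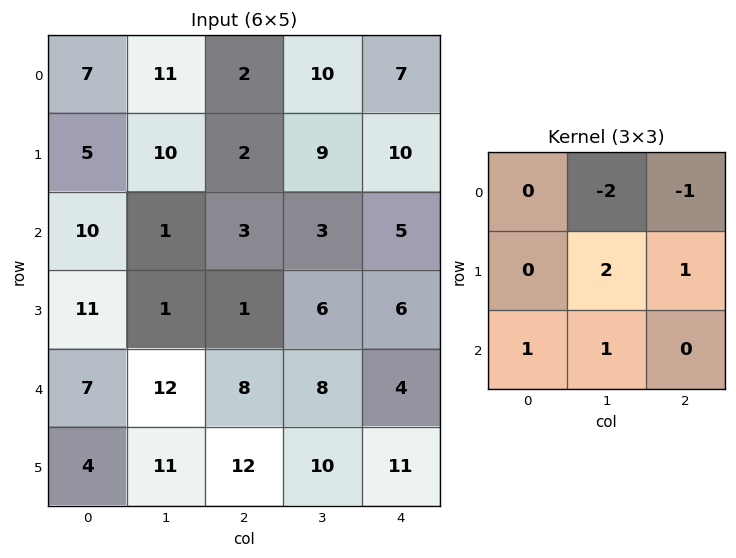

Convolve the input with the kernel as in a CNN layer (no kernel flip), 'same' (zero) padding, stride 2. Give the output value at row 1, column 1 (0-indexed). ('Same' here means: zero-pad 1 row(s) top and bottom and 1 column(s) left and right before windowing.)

The receptive field on the zero-padded input at this output position is [10 2 9 / 1 3 3 / 1 1 6]. Elementwise product with the kernel and sum: 2·-2 + 9·-1 + 3·2 + 3·1 + 1·1 + 1·1.

-2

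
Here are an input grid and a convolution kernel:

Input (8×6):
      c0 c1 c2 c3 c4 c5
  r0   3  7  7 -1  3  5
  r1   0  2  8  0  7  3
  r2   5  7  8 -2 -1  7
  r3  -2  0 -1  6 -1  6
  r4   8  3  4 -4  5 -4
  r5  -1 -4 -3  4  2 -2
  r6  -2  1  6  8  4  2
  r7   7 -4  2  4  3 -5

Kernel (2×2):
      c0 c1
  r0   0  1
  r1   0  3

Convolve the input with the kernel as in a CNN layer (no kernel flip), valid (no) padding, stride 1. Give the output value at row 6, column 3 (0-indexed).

The receptive field on the input at this output position is [8 4 / 4 3]. Elementwise product with the kernel and sum: 4·1 + 3·3.

13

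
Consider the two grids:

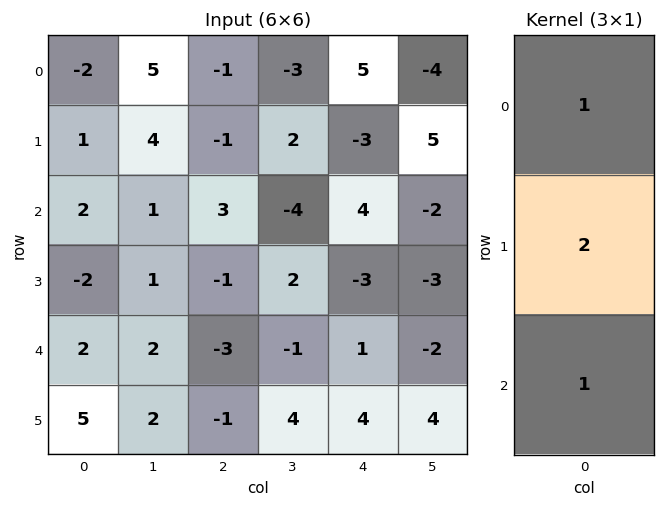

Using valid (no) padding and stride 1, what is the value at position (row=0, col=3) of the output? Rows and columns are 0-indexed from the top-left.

The receptive field on the input at this output position is [-3 / 2 / -4]. Elementwise product with the kernel and sum: -3·1 + 2·2 + -4·1.

-3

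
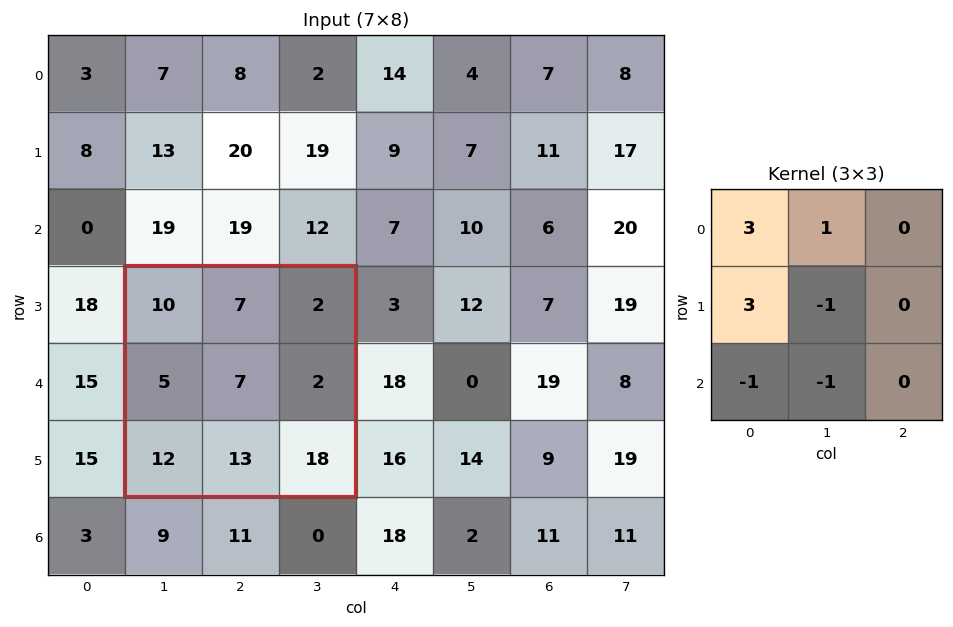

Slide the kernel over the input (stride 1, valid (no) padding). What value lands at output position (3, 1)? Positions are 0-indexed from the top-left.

20

The receptive field on the input at this output position is [10 7 2 / 5 7 2 / 12 13 18]. Elementwise product with the kernel and sum: 10·3 + 7·1 + 5·3 + 7·-1 + 12·-1 + 13·-1.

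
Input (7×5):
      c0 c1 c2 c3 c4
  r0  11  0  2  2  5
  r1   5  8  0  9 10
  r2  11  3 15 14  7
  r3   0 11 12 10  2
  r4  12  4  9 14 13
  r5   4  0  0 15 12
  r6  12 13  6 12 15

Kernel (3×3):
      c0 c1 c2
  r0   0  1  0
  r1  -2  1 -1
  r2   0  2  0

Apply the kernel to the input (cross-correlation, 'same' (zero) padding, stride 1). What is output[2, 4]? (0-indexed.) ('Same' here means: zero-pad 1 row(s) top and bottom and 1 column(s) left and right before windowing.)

-7

The receptive field on the zero-padded input at this output position is [9 10 0 / 14 7 0 / 10 2 0]. Elementwise product with the kernel and sum: 10·1 + 14·-2 + 7·1 + 0·-1 + 2·2.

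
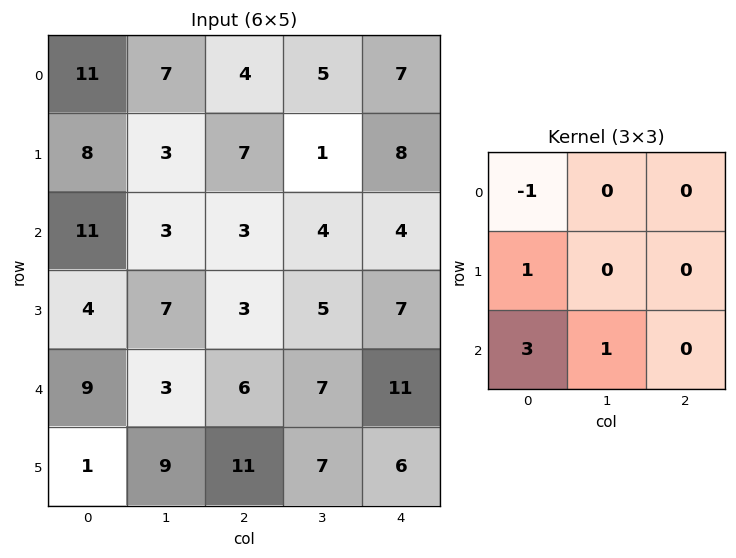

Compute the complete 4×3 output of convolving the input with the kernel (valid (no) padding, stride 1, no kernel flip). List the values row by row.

Output[0,0]: The receptive field on the input at this output position is [11 7 4 / 8 3 7 / 11 3 3]. Elementwise product with the kernel and sum: 11·-1 + 8·1 + 11·3 + 3·1.
Output[0,1]: The receptive field on the input at this output position is [7 4 5 / 3 7 1 / 3 3 4]. Elementwise product with the kernel and sum: 7·-1 + 3·1 + 3·3 + 3·1.

33 8 16
22 24 10
23 19 25
17 34 43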